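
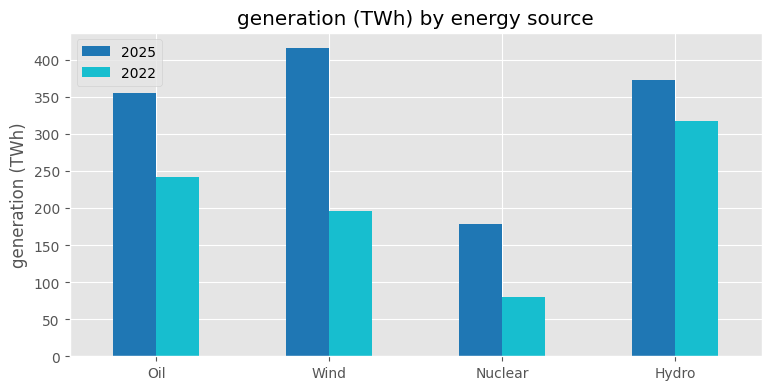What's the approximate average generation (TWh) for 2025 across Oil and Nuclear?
(350 + 200) / 2 ≈ 275.

≈ 275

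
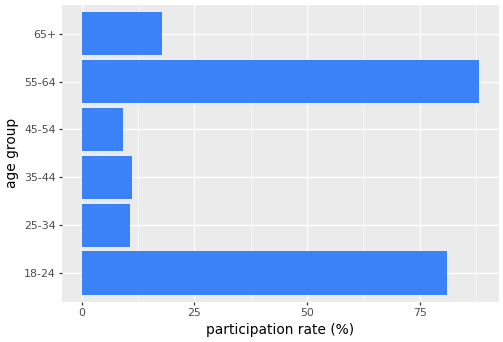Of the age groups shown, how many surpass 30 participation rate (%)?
2

Above 30: 18-24, 55-64.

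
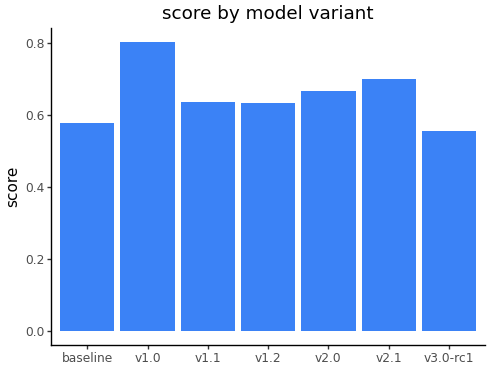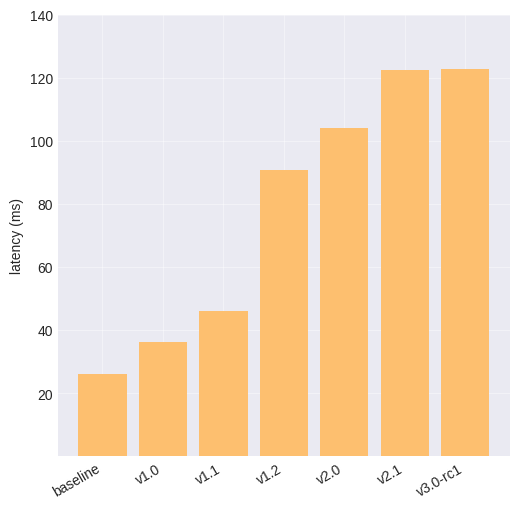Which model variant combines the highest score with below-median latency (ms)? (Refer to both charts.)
v1.0

Chart 2 median latency (ms) ≈ 100; below-median model variants: baseline, v1.0, v1.1. Among those, v1.0 has the highest score (≈ 0.8).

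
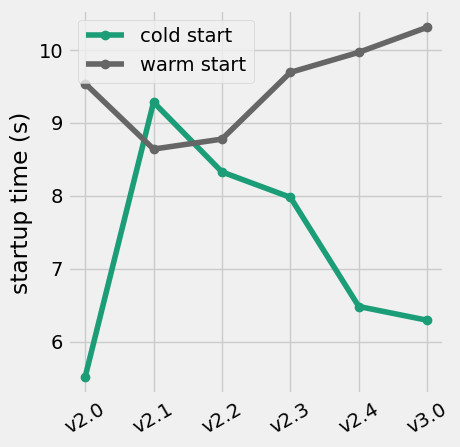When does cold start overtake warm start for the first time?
v2.0: cold start ≈ 5.5 vs warm start ≈ 9.5 (not yet); v2.1: cold start ≈ 9.5 vs warm start ≈ 8.5 (first crossover).

v2.1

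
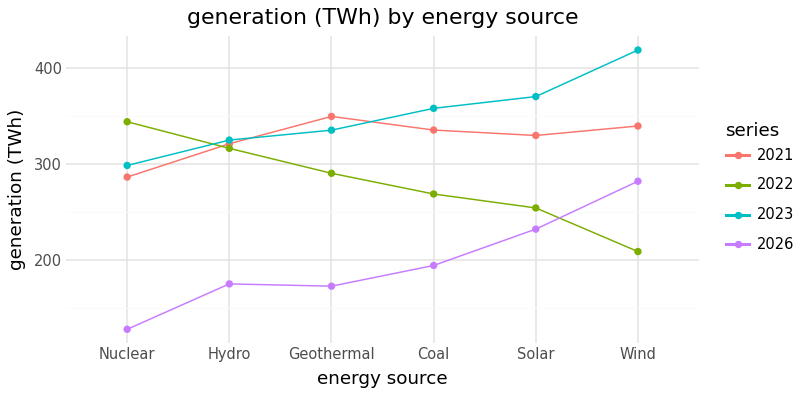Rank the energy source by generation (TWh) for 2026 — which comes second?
Top 3 for 2026: Wind ≈ 275, Solar ≈ 225, Coal ≈ 200.

Solar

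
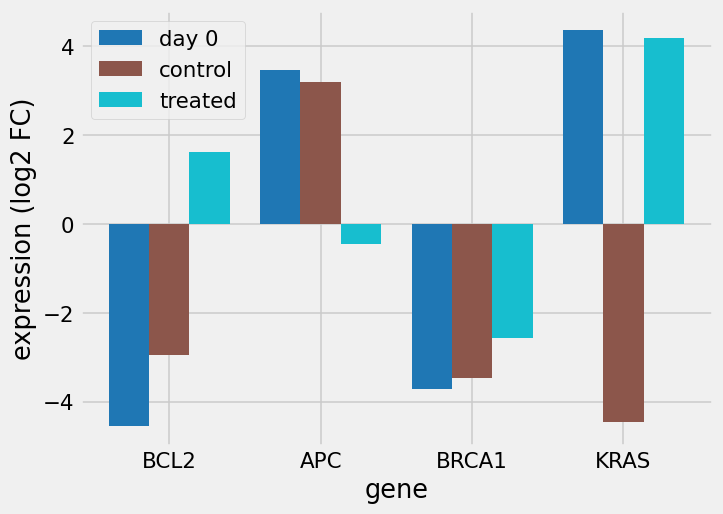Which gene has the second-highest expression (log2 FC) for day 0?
Top 3 for day 0: KRAS ≈ 4, APC ≈ 3, BRCA1 ≈ -4.

APC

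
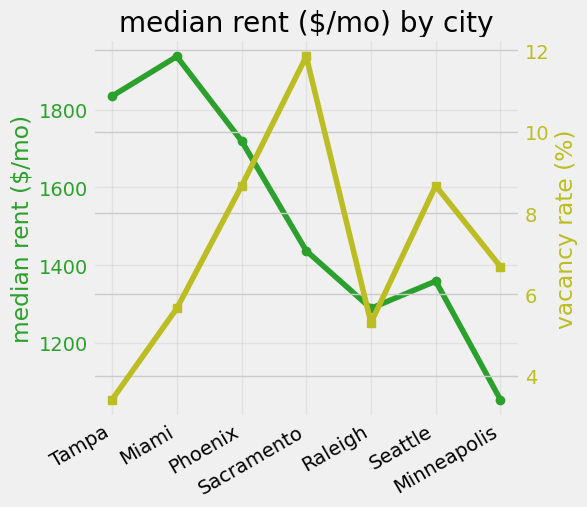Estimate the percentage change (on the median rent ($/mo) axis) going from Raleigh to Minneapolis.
Raleigh ≈ 1300, Minneapolis ≈ 1100; (1100 − 1300) / 1300 ≈ -15.4%.

≈ -15.4%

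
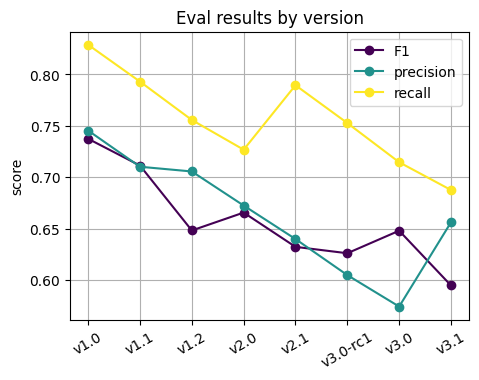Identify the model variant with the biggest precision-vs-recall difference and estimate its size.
v2.1, ≈ 0.15

v2.1: precision ≈ 0.65, recall ≈ 0.80 → gap ≈ 0.15. Next-largest (v3.0-rc1) is only ≈ 0.15.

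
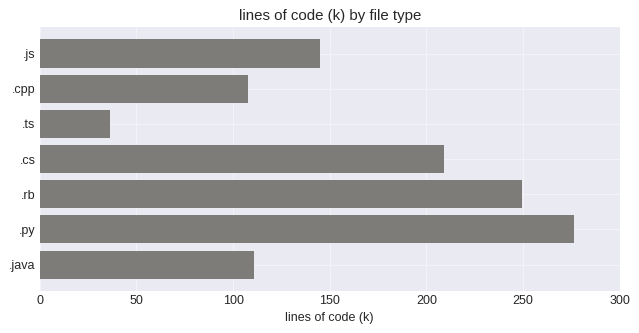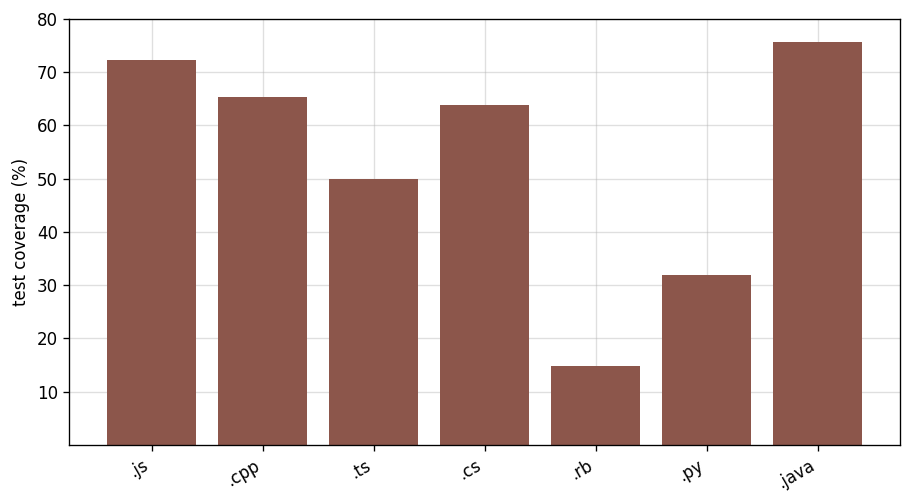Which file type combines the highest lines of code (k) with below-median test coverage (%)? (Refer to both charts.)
Chart 2 median test coverage (%) ≈ 60; below-median file types: .ts, .rb, .py. Among those, .py has the highest lines of code (k) (≈ 300).

.py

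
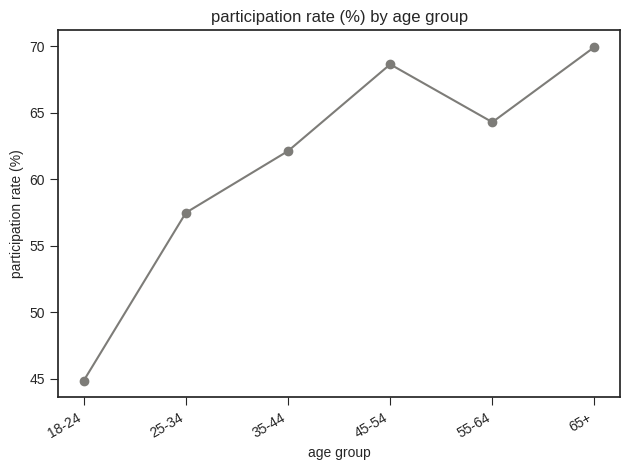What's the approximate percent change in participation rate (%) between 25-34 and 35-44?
25-34 ≈ 55, 35-44 ≈ 60; (60 − 55) / 55 ≈ +9.1%.

≈ +9.1%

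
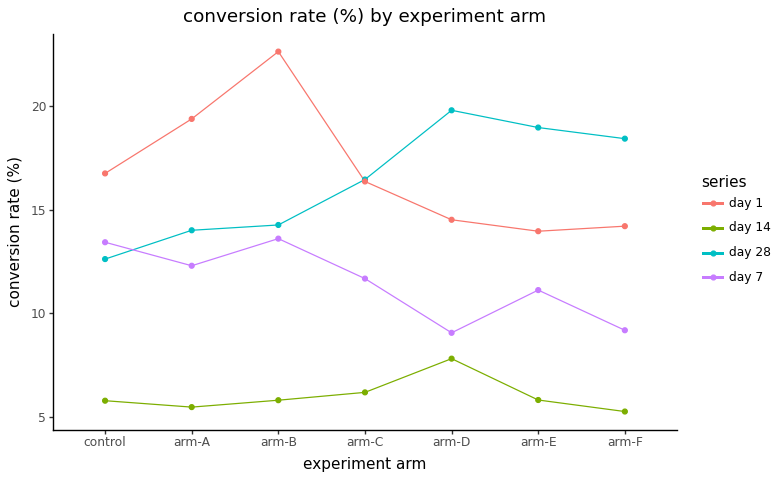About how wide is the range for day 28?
≈ 8

Max arm-D ≈ 20, min control ≈ 12; range ≈ 8.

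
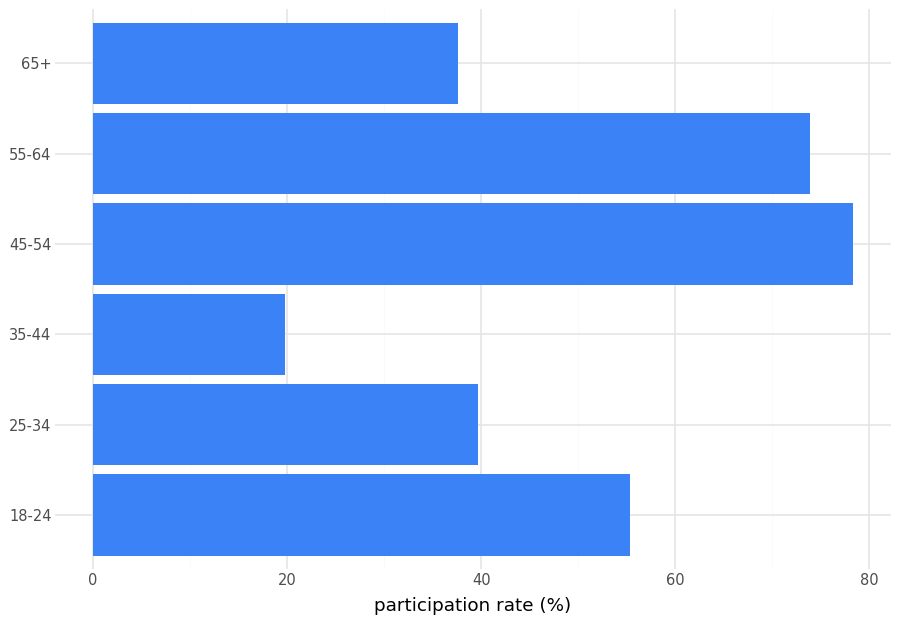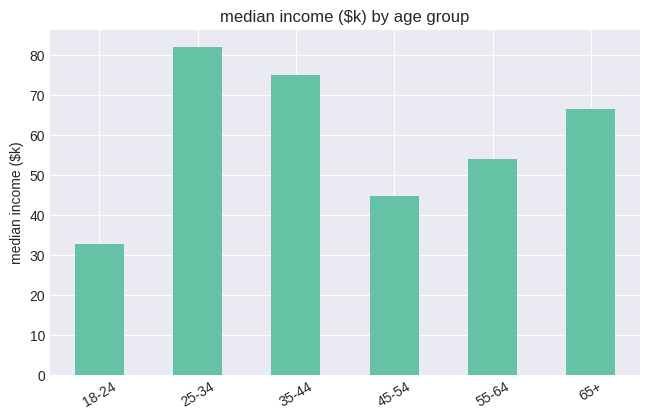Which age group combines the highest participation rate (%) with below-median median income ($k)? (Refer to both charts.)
Chart 2 median median income ($k) ≈ 60; below-median age groups: 18-24, 45-54, 55-64. Among those, 45-54 has the highest participation rate (%) (≈ 80).

45-54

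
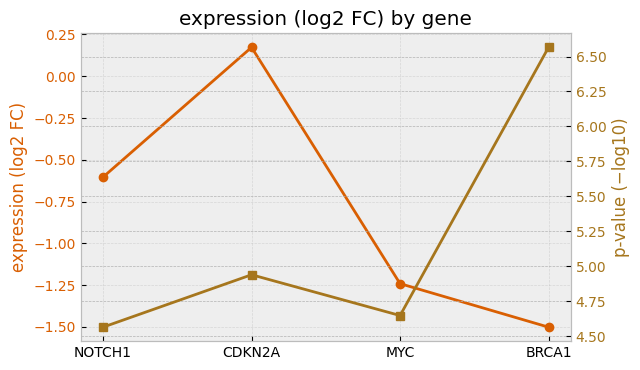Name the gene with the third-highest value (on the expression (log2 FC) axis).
Top 4 (on the expression (log2 FC) axis): CDKN2A ≈ 0.2, NOTCH1 ≈ -0.6, MYC ≈ -1.2, BRCA1 ≈ -1.6.

MYC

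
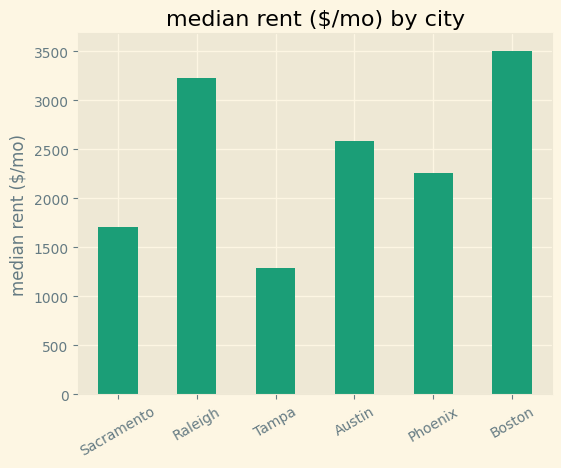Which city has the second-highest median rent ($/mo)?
Raleigh

Top 3: Boston ≈ 3500, Raleigh ≈ 3000, Austin ≈ 2500.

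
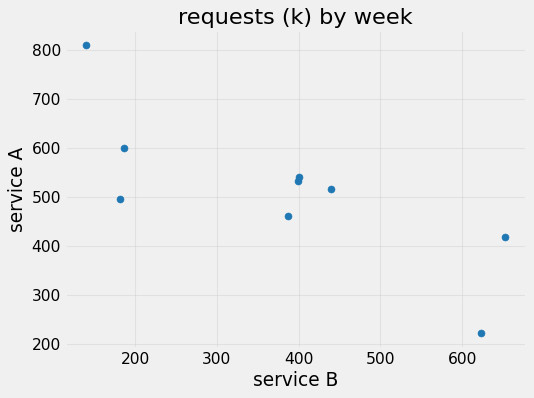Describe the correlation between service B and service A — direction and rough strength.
negative, strong

Points are negatively correlated; strong (|r| ≈ 0.8).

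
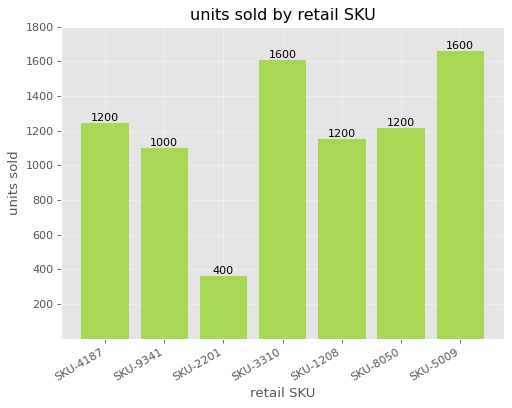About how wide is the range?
Max SKU-5009 ≈ 1600, min SKU-2201 ≈ 400; range ≈ 1200.

≈ 1200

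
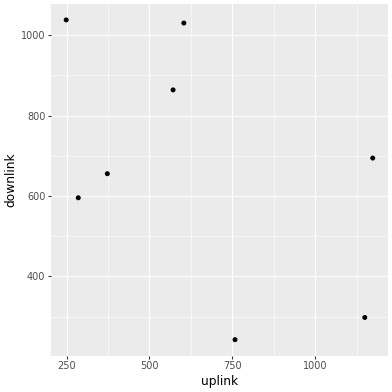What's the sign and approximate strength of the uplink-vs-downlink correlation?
negative, moderate

Points are negatively correlated; moderate (|r| ≈ 0.5).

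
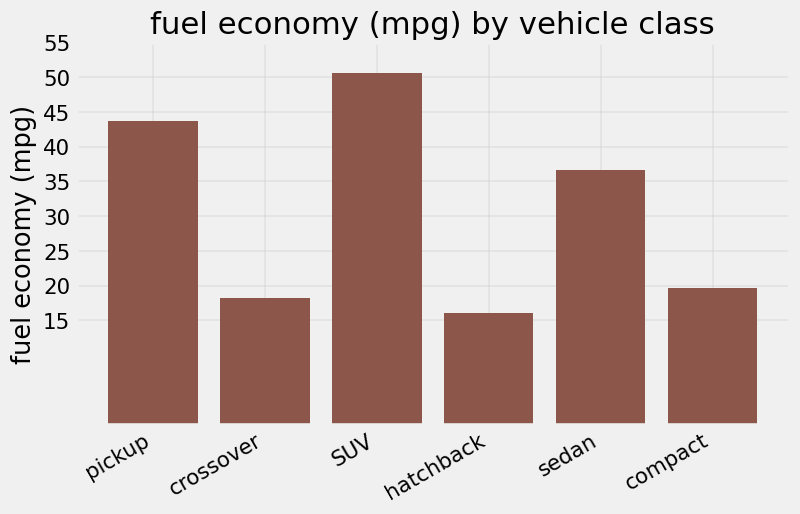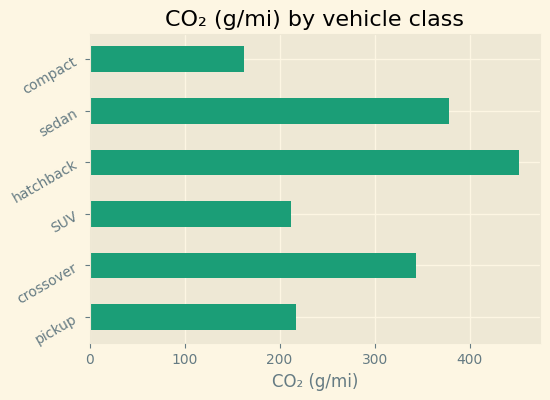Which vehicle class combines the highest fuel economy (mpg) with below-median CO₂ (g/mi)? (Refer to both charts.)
SUV

Chart 2 median CO₂ (g/mi) ≈ 300; below-median vehicle classes: pickup, SUV, compact. Among those, SUV has the highest fuel economy (mpg) (≈ 50).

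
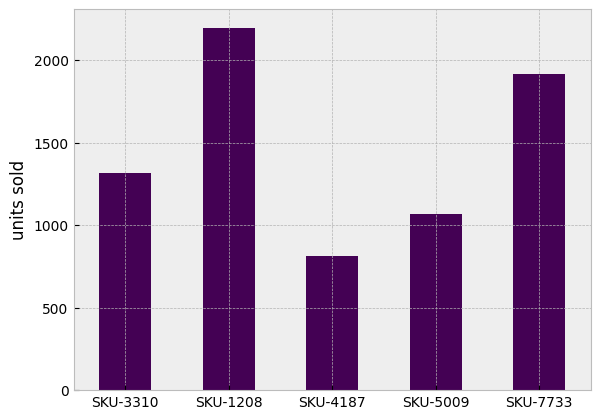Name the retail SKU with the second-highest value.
SKU-7733

Top 3: SKU-1208 ≈ 2200, SKU-7733 ≈ 2000, SKU-3310 ≈ 1400.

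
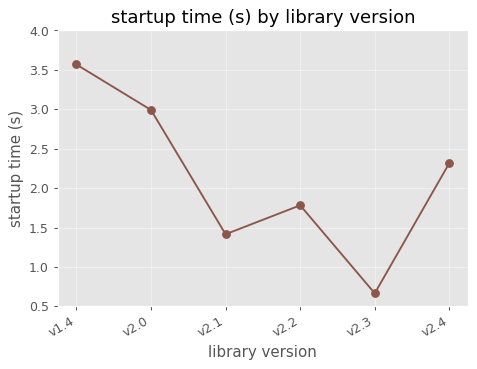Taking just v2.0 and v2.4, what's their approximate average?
≈ 2.75

(3.0 + 2.5) / 2 ≈ 2.75.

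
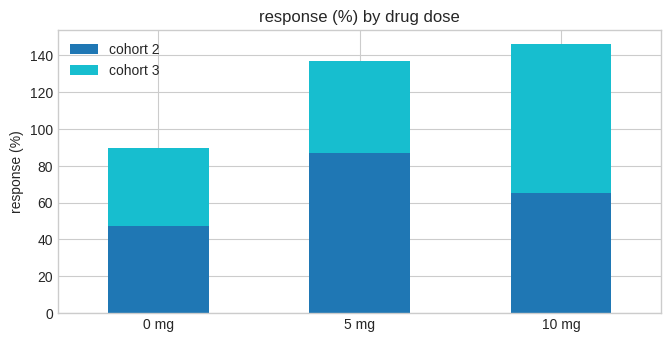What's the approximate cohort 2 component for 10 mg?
cohort 2 top ≈ 60, bottom ≈ 0; segment ≈ 60.

≈ 60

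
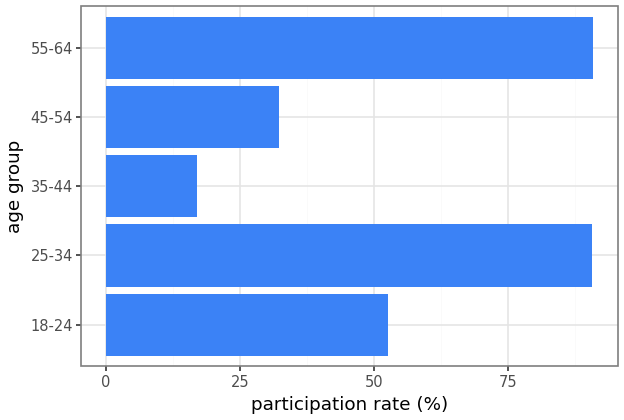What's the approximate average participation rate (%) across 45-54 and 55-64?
≈ 60

(30 + 90) / 2 ≈ 60.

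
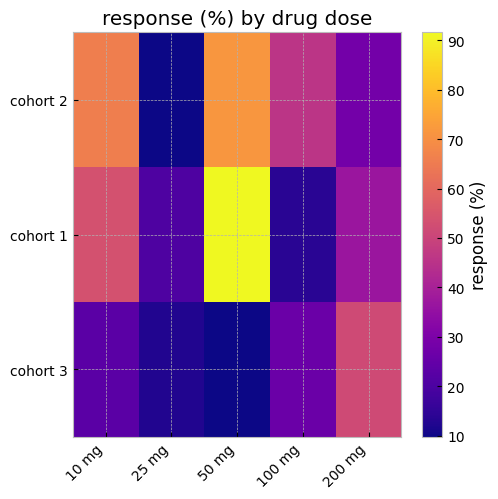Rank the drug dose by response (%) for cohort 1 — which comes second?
10 mg

Top 3 for cohort 1: 50 mg ≈ 90, 10 mg ≈ 50, 200 mg ≈ 40.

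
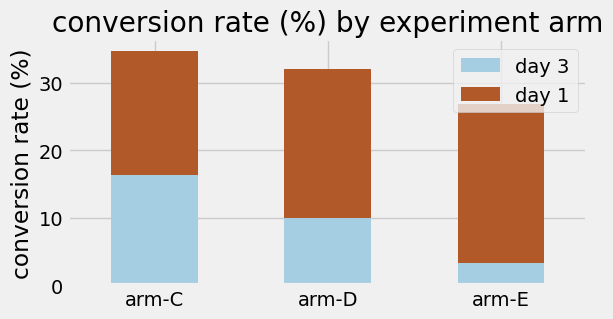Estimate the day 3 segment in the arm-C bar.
day 3 top ≈ 15, bottom ≈ 0; segment ≈ 15.

≈ 15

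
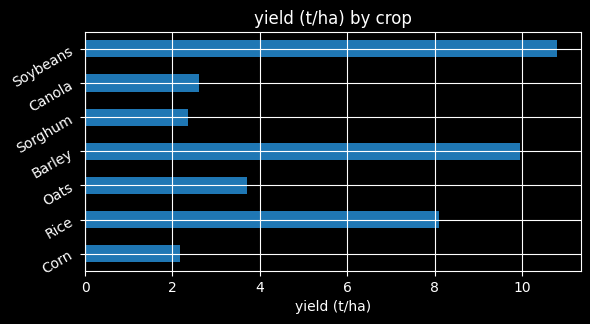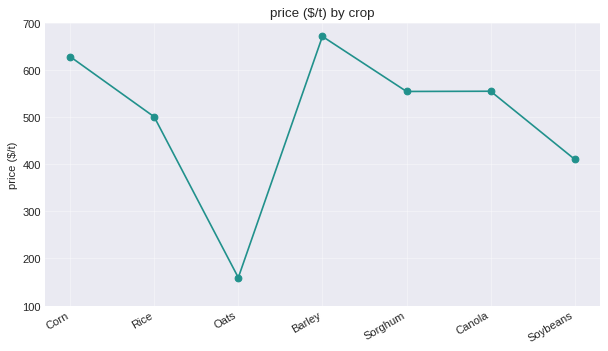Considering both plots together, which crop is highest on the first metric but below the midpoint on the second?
Chart 2 median price ($/t) ≈ 600; below-median crops: Rice, Oats, Soybeans. Among those, Soybeans has the highest yield (t/ha) (≈ 11).

Soybeans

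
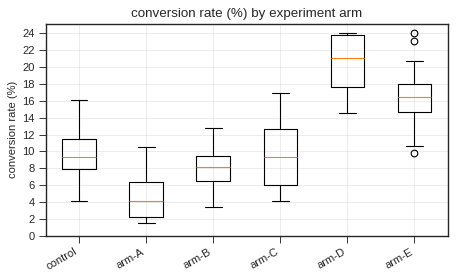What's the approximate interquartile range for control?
≈ 4

Q3 ≈ 12, Q1 ≈ 8; IQR ≈ 4.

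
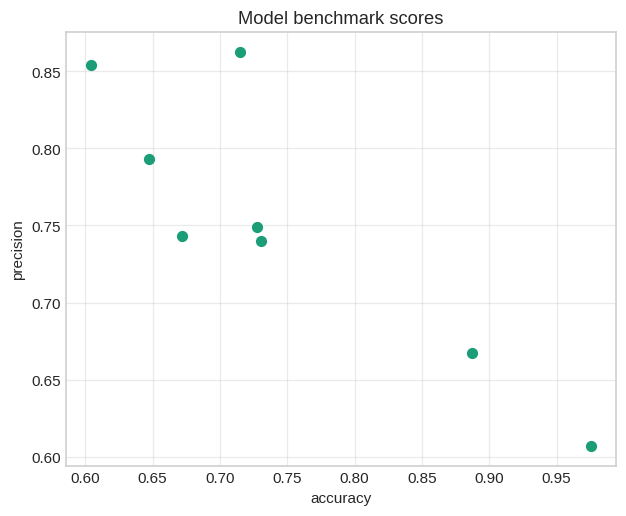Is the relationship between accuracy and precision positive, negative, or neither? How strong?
Points are negatively correlated; strong (|r| ≈ 0.9).

negative, strong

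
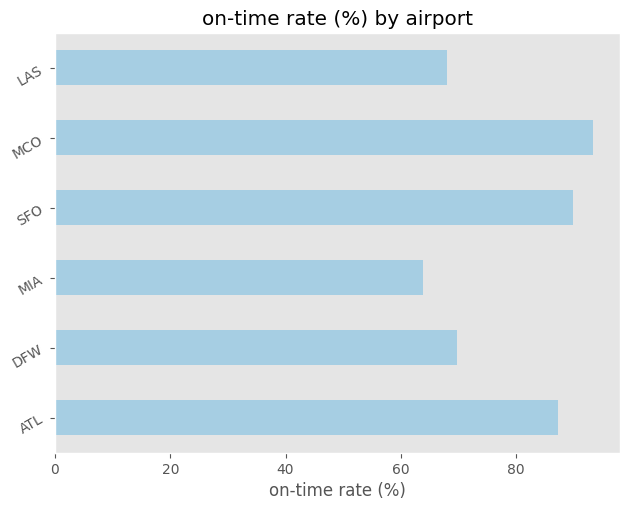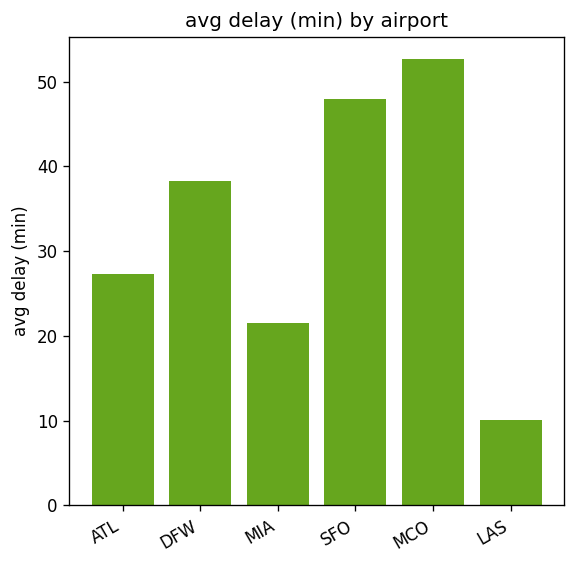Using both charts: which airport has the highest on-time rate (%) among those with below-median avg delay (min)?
Chart 2 median avg delay (min) ≈ 35; below-median airports: ATL, MIA, LAS. Among those, ATL has the highest on-time rate (%) (≈ 90).

ATL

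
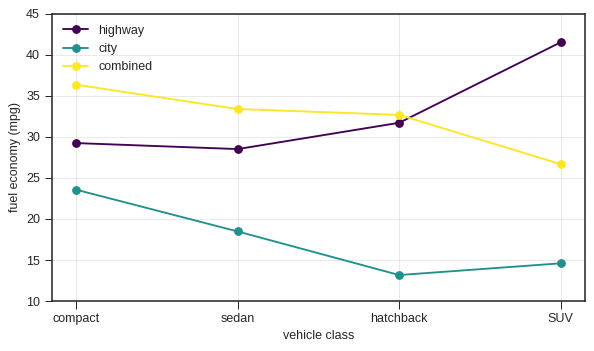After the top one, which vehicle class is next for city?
Top 3 for city: compact ≈ 25, sedan ≈ 20, SUV ≈ 15.

sedan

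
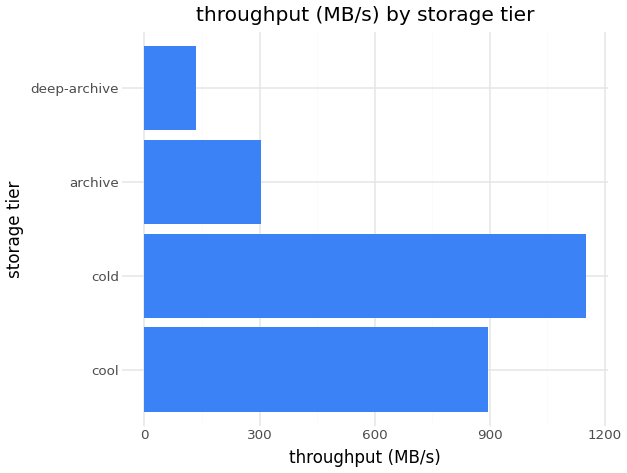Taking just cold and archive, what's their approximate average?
(1200 + 300) / 2 ≈ 750.

≈ 750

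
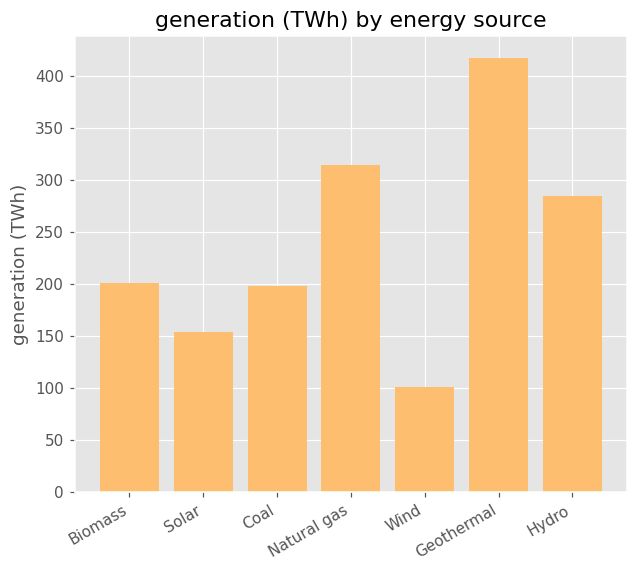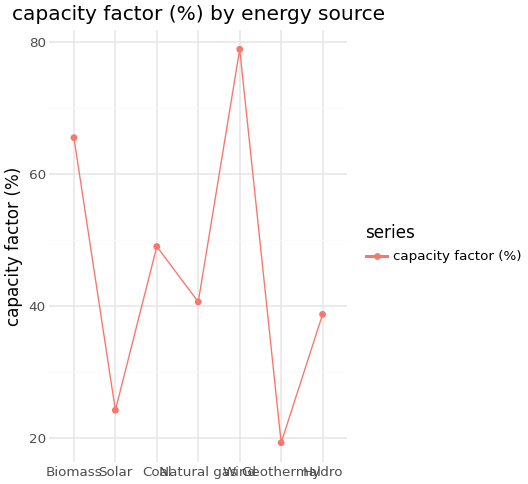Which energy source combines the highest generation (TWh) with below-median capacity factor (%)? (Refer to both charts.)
Geothermal

Chart 2 median capacity factor (%) ≈ 40; below-median energy sources: Solar, Geothermal, Hydro. Among those, Geothermal has the highest generation (TWh) (≈ 400).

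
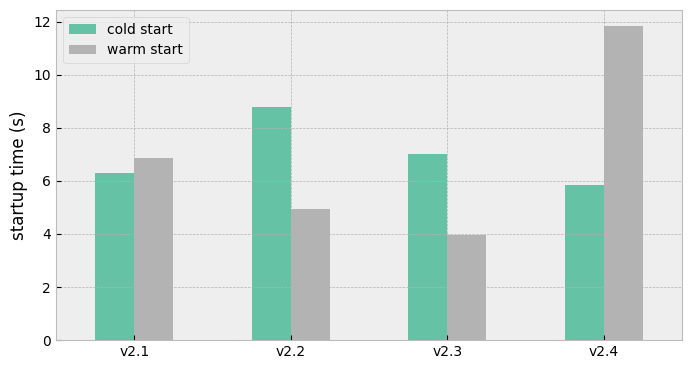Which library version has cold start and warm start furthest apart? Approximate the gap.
v2.4, ≈ 6 s

v2.4: cold start ≈ 6, warm start ≈ 12 → gap ≈ 6. Next-largest (v2.2) is only ≈ 4.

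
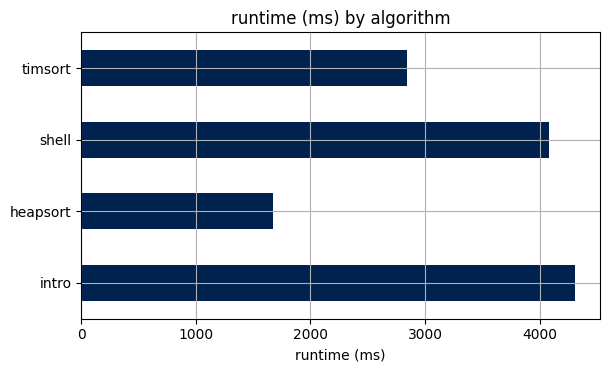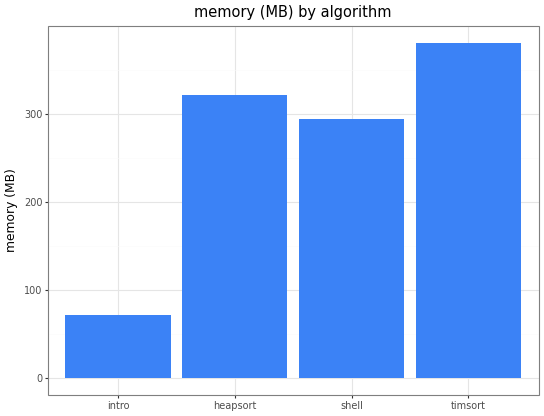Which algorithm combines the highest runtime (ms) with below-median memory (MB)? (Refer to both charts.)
Chart 2 median memory (MB) ≈ 300; below-median algorithms: intro, shell. Among those, intro has the highest runtime (ms) (≈ 4500).

intro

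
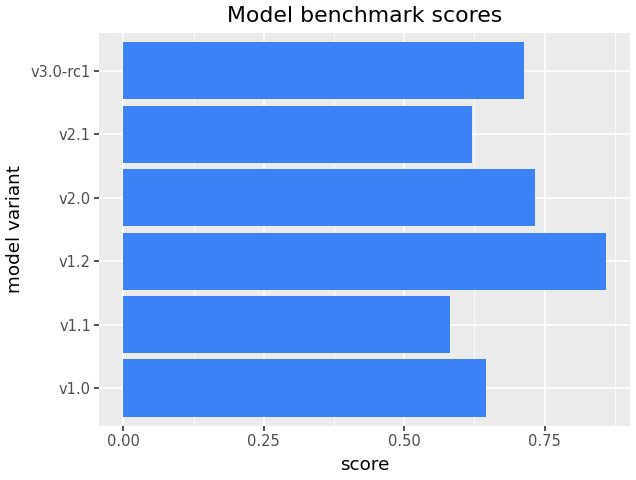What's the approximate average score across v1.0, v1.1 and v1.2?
≈ 0.7

(0.6 + 0.6 + 0.9) / 3 ≈ 0.7.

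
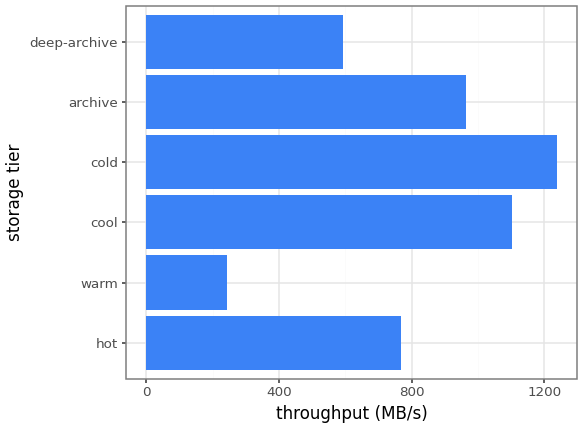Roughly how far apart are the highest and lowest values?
Max cold ≈ 1200, min warm ≈ 200; range ≈ 1000.

≈ 1000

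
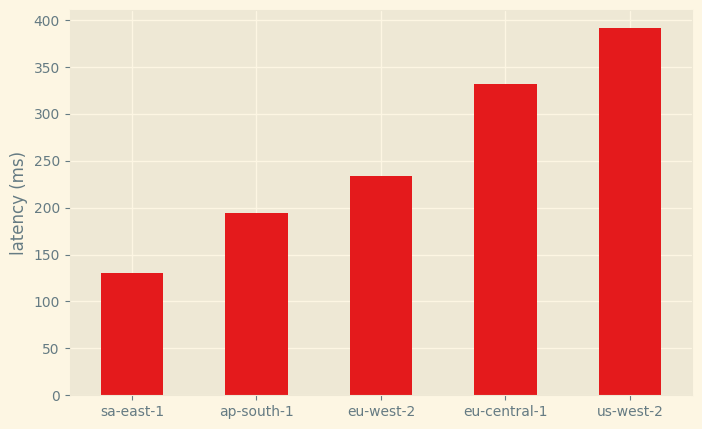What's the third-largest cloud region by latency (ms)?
Top 4: us-west-2 ≈ 400, eu-central-1 ≈ 350, eu-west-2 ≈ 250, ap-south-1 ≈ 200.

eu-west-2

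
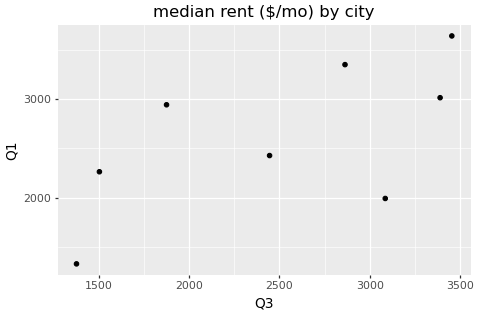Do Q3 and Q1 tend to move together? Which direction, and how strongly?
Points are positively correlated; moderate (|r| ≈ 0.6).

positive, moderate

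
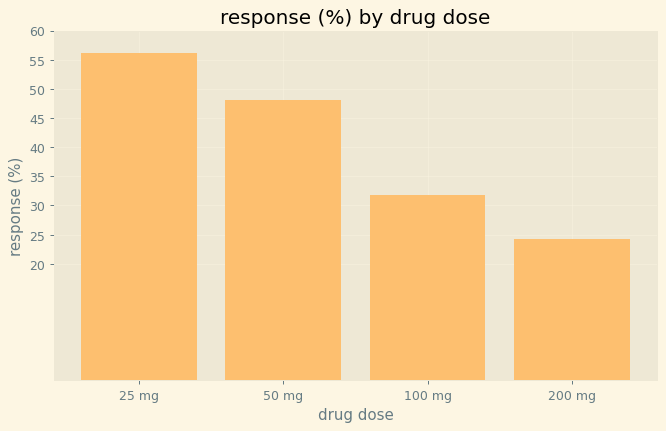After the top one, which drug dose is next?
Top 3: 25 mg ≈ 55, 50 mg ≈ 50, 100 mg ≈ 30.

50 mg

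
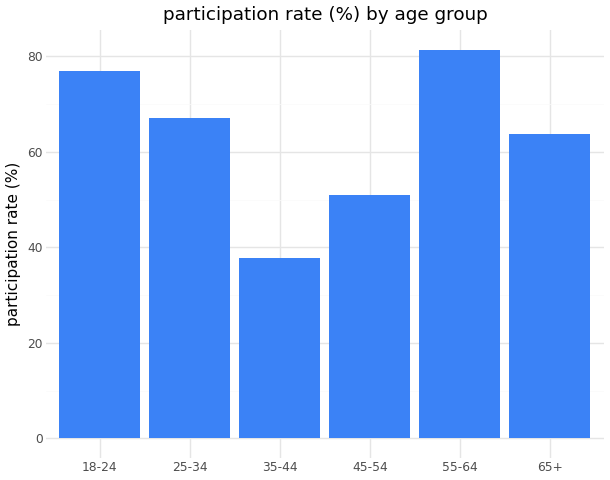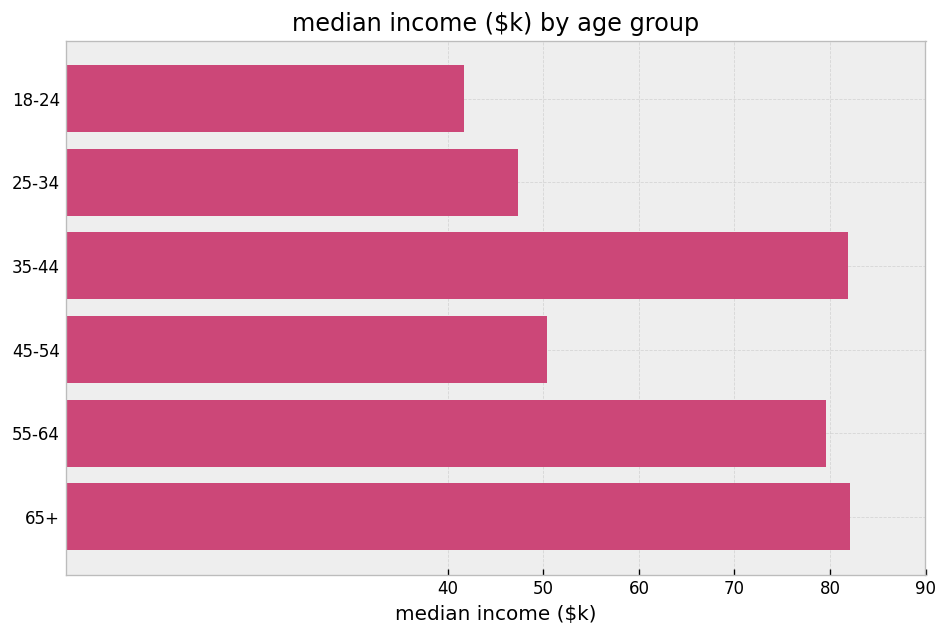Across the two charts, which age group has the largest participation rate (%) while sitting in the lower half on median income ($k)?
18-24

Chart 2 median median income ($k) ≈ 60; below-median age groups: 18-24, 25-34, 45-54. Among those, 18-24 has the highest participation rate (%) (≈ 80).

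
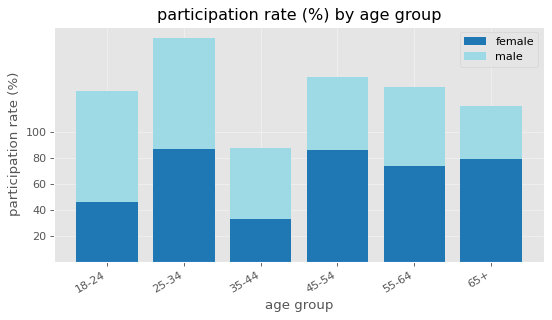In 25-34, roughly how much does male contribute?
≈ 100

male top ≈ 180, bottom ≈ 80; segment ≈ 100.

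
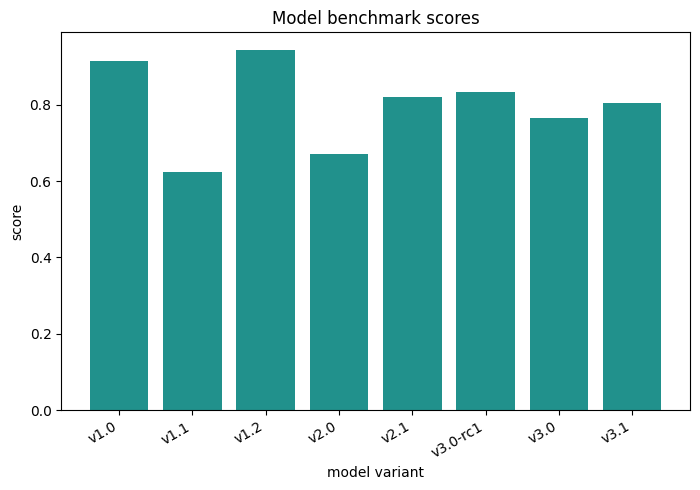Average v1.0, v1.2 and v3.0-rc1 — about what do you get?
(0.9 + 0.9 + 0.8) / 3 ≈ 0.87.

≈ 0.87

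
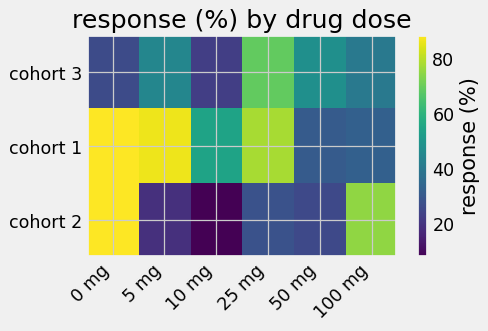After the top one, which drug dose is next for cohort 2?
100 mg

Top 3 for cohort 2: 0 mg ≈ 90, 100 mg ≈ 80, 25 mg ≈ 30.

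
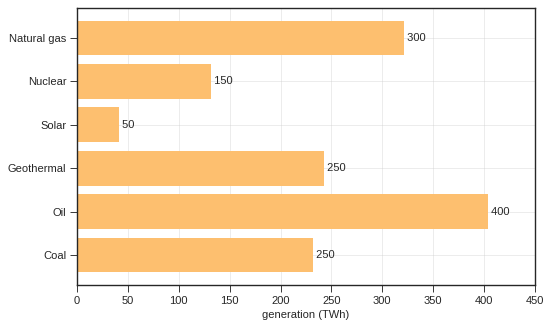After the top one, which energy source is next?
Natural gas

Top 3: Oil ≈ 400, Natural gas ≈ 300, Geothermal ≈ 250.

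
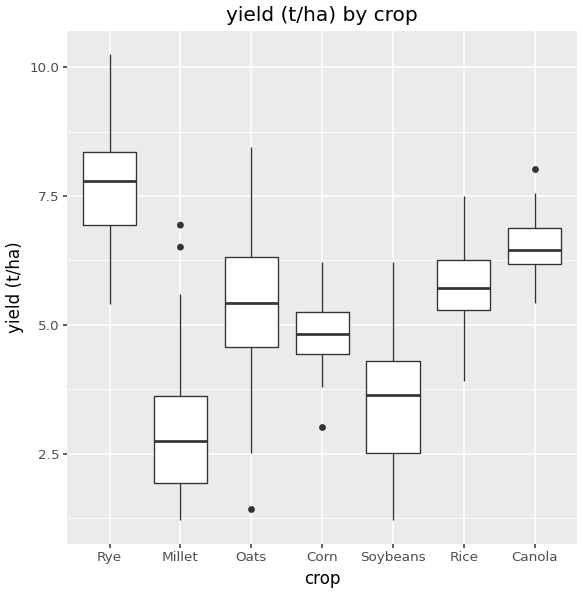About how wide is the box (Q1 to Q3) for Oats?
Q3 ≈ 6.5, Q1 ≈ 4.5; IQR ≈ 2.0.

≈ 2.0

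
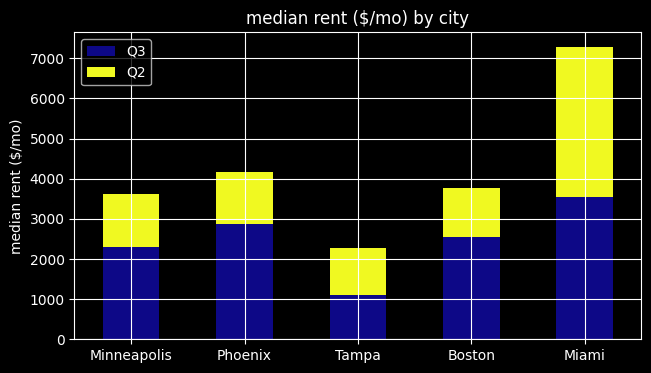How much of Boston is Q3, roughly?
≈ 3000

Q3 top ≈ 3000, bottom ≈ 0; segment ≈ 3000.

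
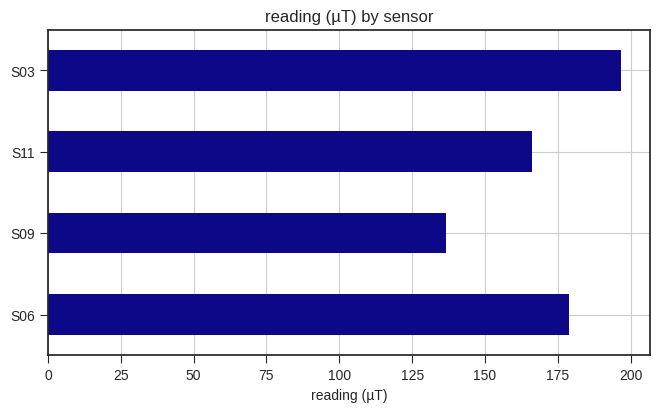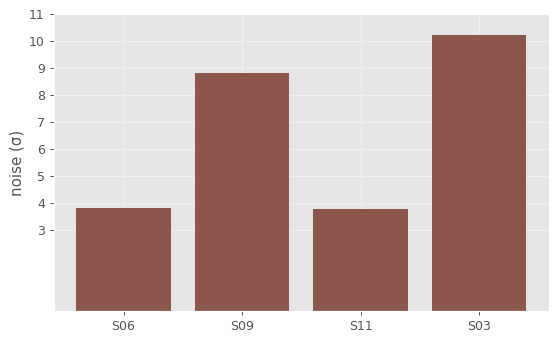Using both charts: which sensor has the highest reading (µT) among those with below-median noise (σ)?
Chart 2 median noise (σ) ≈ 6; below-median sensors: S06, S11. Among those, S06 has the highest reading (µT) (≈ 180).

S06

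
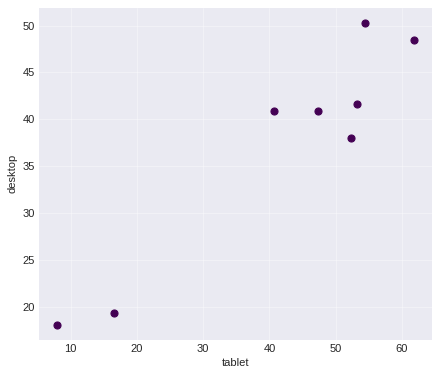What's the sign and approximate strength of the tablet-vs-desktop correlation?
Points are positively correlated; strong (|r| ≈ 1.0).

positive, strong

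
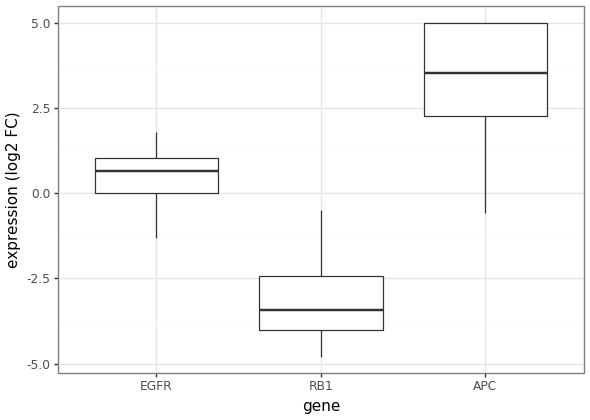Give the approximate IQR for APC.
≈ 3

Q3 ≈ 5, Q1 ≈ 2; IQR ≈ 3.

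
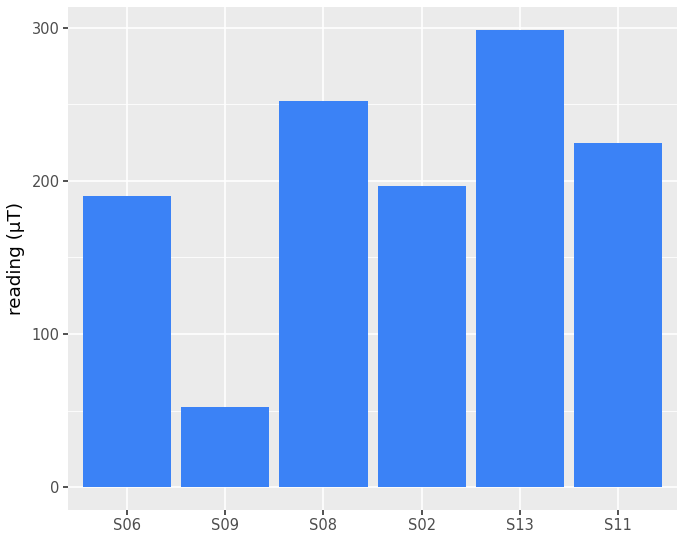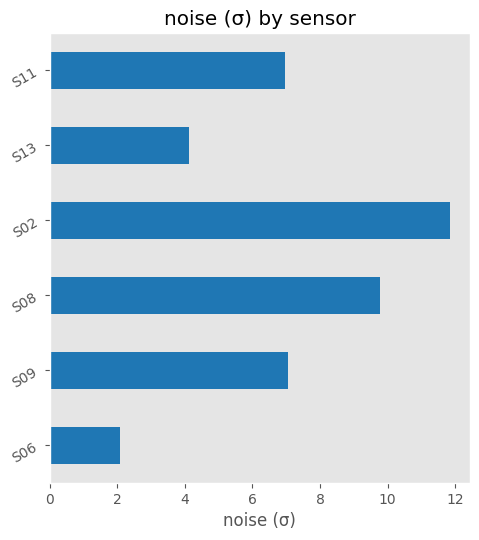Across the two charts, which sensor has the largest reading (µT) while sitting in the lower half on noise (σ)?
S13

Chart 2 median noise (σ) ≈ 8; below-median sensors: S06, S13, S11. Among those, S13 has the highest reading (µT) (≈ 300).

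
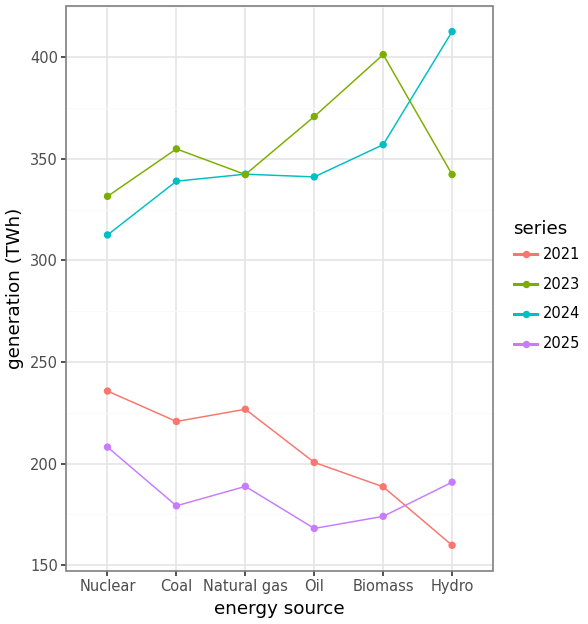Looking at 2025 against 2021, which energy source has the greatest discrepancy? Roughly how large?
Coal: 2025 ≈ 175, 2021 ≈ 225 → gap ≈ 50. Next-largest (Natural gas) is only ≈ 25.

Coal, ≈ 50 TWh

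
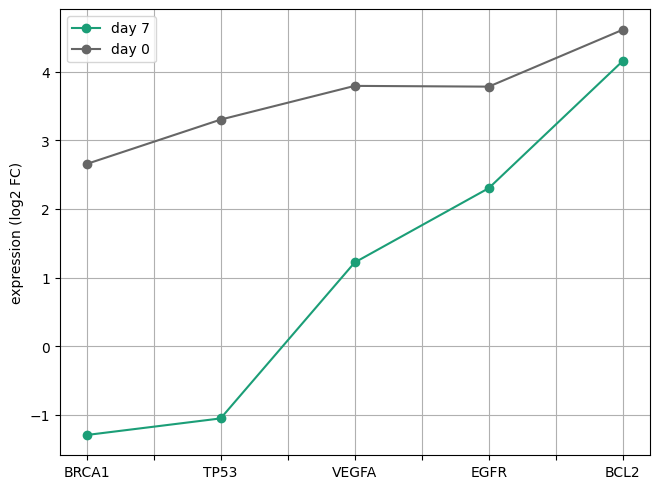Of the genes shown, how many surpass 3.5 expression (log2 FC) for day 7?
1

Above 3.5: BCL2.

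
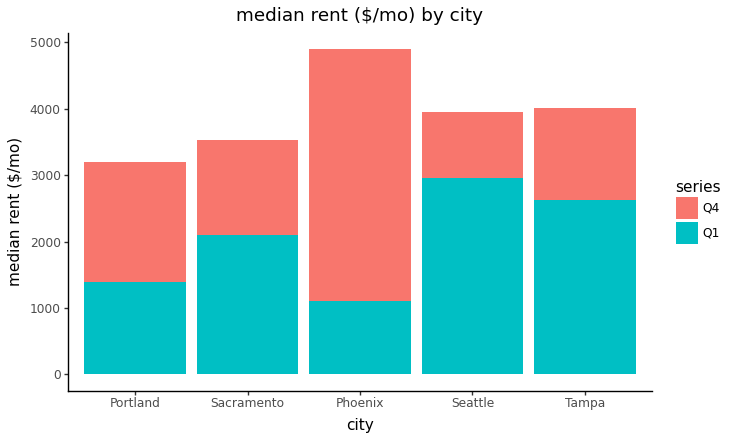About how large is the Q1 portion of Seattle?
Q1 top ≈ 3000, bottom ≈ 0; segment ≈ 3000.

≈ 3000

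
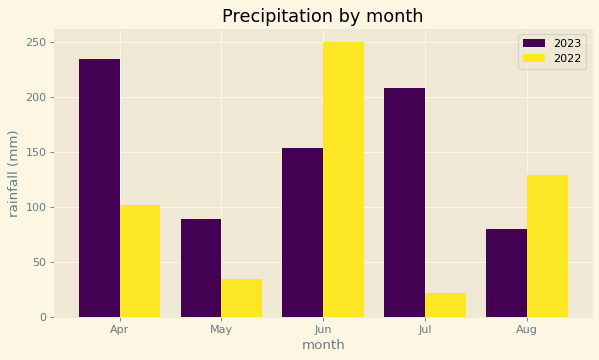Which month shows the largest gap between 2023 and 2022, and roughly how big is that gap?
Jul: 2023 ≈ 200, 2022 ≈ 25 → gap ≈ 175. Next-largest (Apr) is only ≈ 125.

Jul, ≈ 175 mm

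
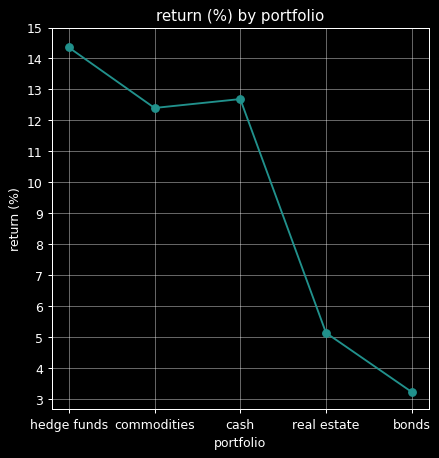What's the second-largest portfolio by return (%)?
Top 3: hedge funds ≈ 14, cash ≈ 13, commodities ≈ 12.

cash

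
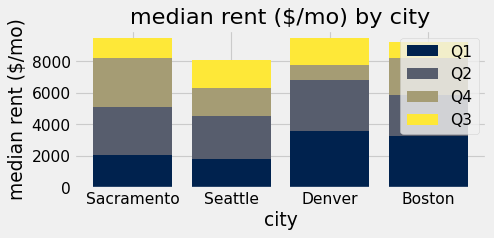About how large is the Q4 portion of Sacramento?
Q4 top ≈ 8000, bottom ≈ 5000; segment ≈ 3000.

≈ 3000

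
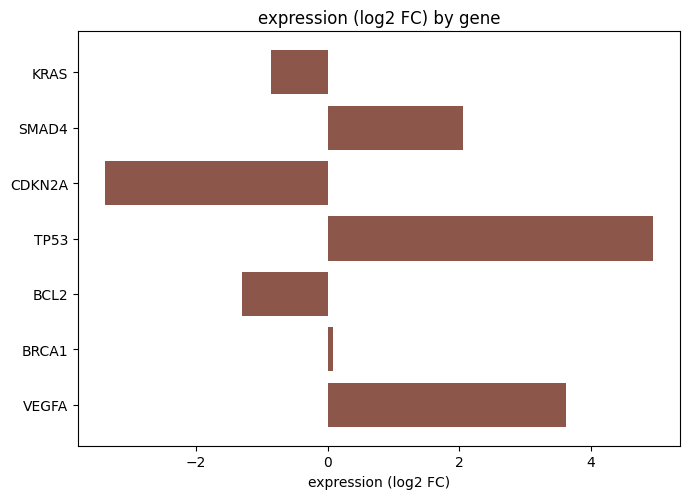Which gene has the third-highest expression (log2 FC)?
SMAD4

Top 4: TP53 ≈ 5, VEGFA ≈ 4, SMAD4 ≈ 2, BRCA1 ≈ 0.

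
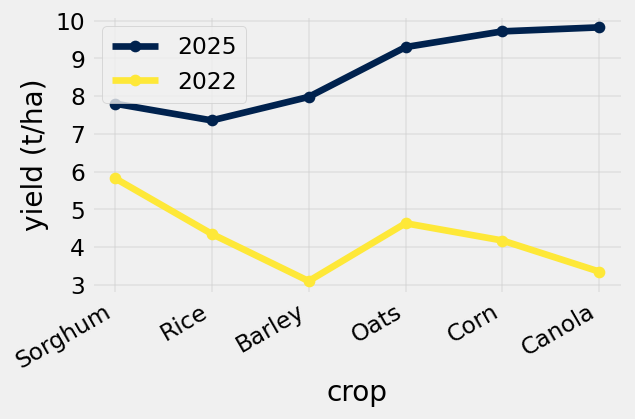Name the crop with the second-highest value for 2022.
Top 3 for 2022: Sorghum ≈ 6, Oats ≈ 5, Rice ≈ 4.

Oats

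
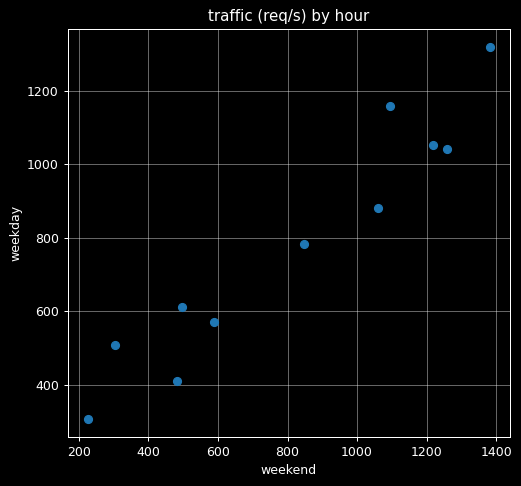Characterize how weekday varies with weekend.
Points are positively correlated; strong (|r| ≈ 1.0).

positive, strong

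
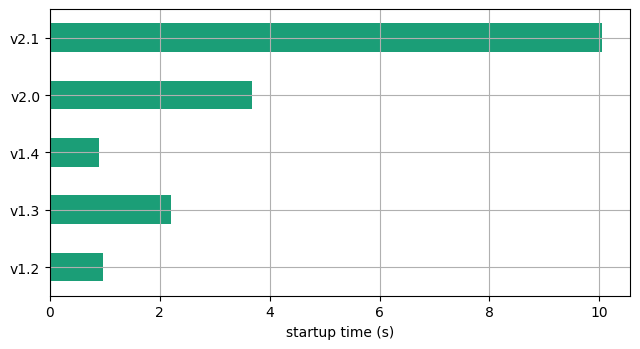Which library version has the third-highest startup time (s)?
Top 4: v2.1 ≈ 10, v2.0 ≈ 4, v1.3 ≈ 2, v1.2 ≈ 1.

v1.3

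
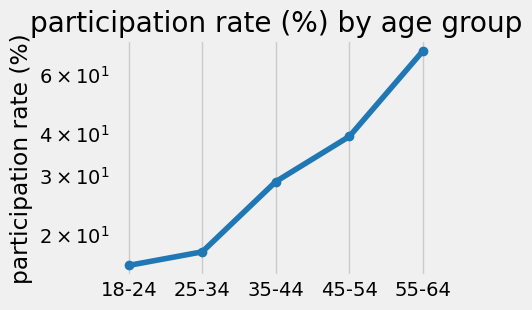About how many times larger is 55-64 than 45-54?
55-64 ≈ 70, 45-54 ≈ 40; 70/40 ≈ 1.75.

≈ 1.75×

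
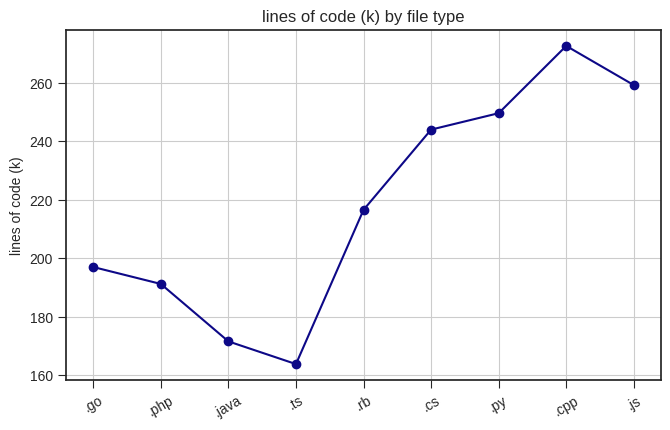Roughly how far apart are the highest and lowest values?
Max .cpp ≈ 270, min .ts ≈ 160; range ≈ 110.

≈ 110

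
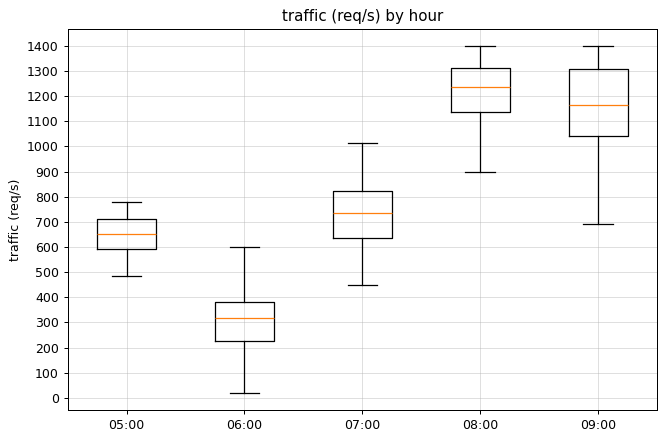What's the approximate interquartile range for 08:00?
Q3 ≈ 1300, Q1 ≈ 1100; IQR ≈ 200.

≈ 200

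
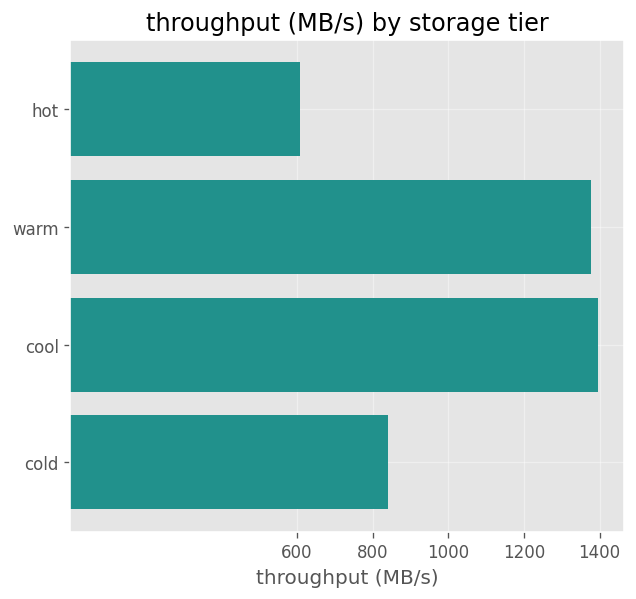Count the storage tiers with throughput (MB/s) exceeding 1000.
Above 1000: warm, cool.

2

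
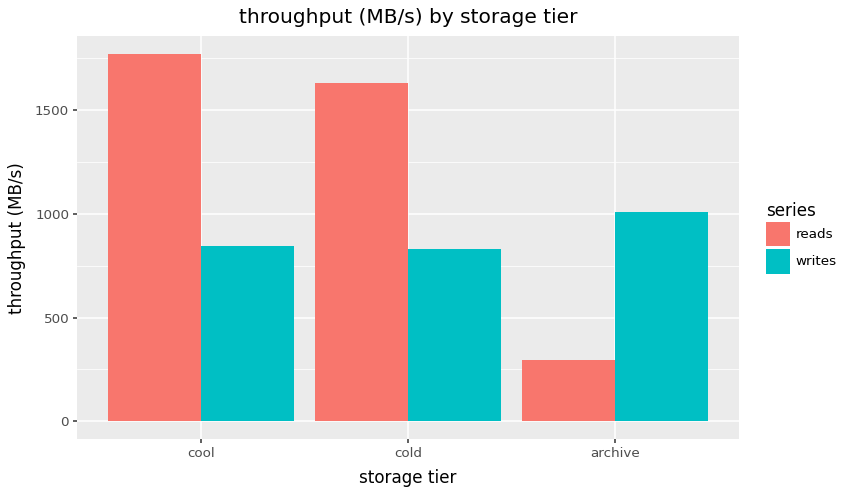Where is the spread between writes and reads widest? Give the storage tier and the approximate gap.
cool, ≈ 1000 MB/s

cool: writes ≈ 800, reads ≈ 1800 → gap ≈ 1000. Next-largest (cold) is only ≈ 800.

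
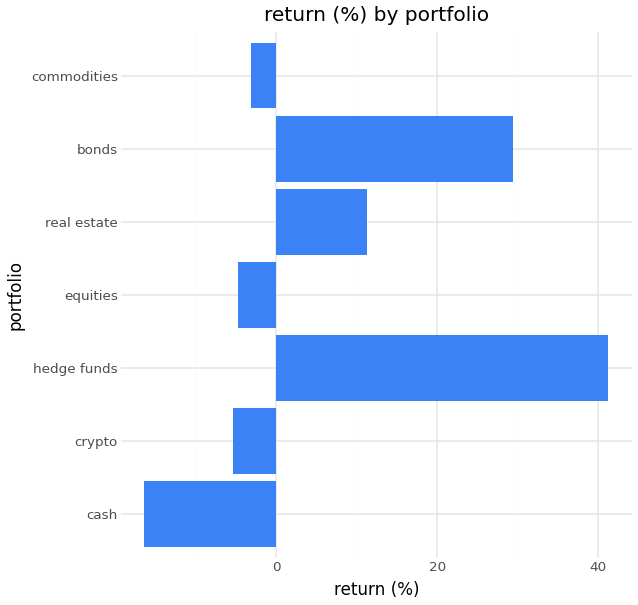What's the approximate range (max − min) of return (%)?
Max hedge funds ≈ 40, min cash ≈ -15; range ≈ 55.

≈ 55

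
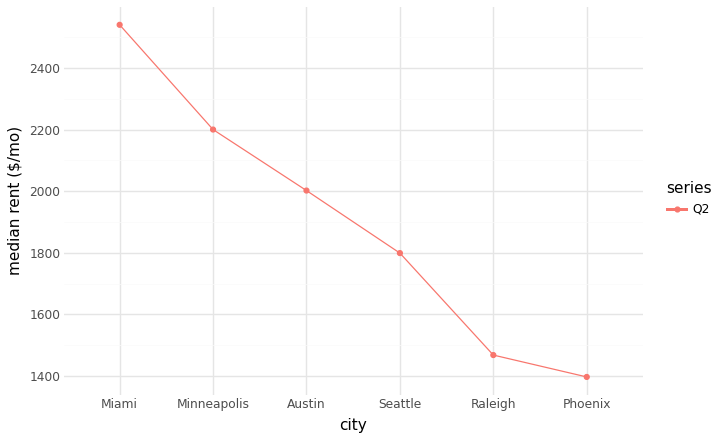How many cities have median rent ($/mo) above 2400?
Above 2400: Miami.

1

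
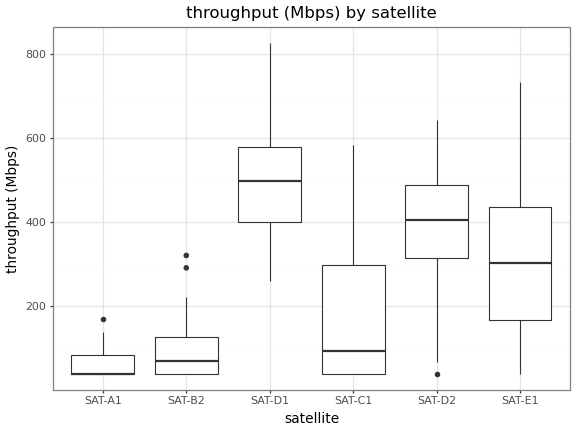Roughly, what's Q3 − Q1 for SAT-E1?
≈ 300

Q3 ≈ 450, Q1 ≈ 150; IQR ≈ 300.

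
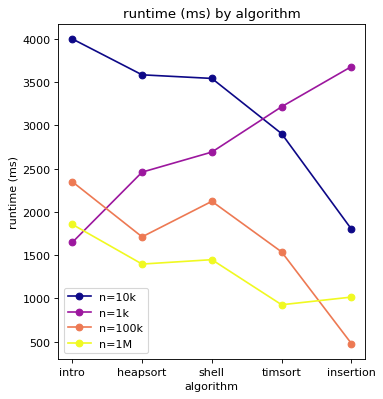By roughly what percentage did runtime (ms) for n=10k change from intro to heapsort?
≈ -12.5%

intro ≈ 4000, heapsort ≈ 3500; (3500 − 4000) / 4000 ≈ -12.5%.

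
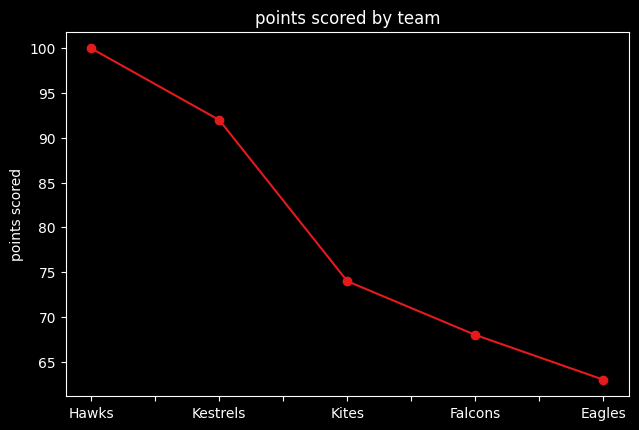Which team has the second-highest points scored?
Top 3: Hawks ≈ 100, Kestrels ≈ 90, Kites ≈ 75.

Kestrels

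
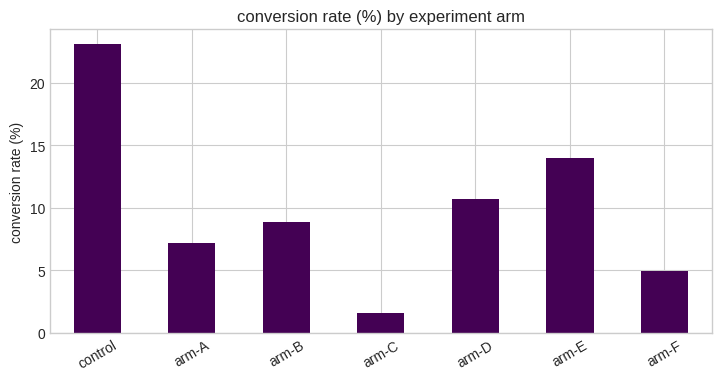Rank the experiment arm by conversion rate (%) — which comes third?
arm-D

Top 4: control ≈ 24, arm-E ≈ 14, arm-D ≈ 10, arm-B ≈ 8.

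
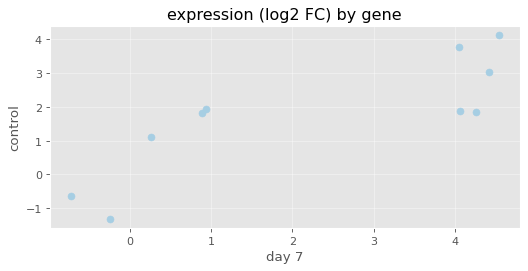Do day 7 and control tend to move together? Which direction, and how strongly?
positive, strong

Points are positively correlated; strong (|r| ≈ 0.8).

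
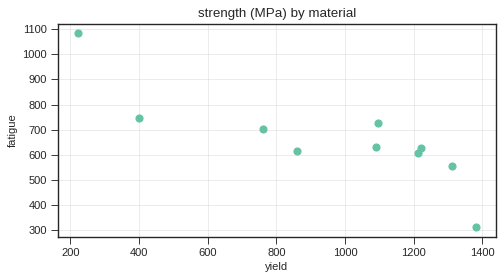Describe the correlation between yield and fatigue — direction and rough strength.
negative, strong

Points are negatively correlated; strong (|r| ≈ 0.8).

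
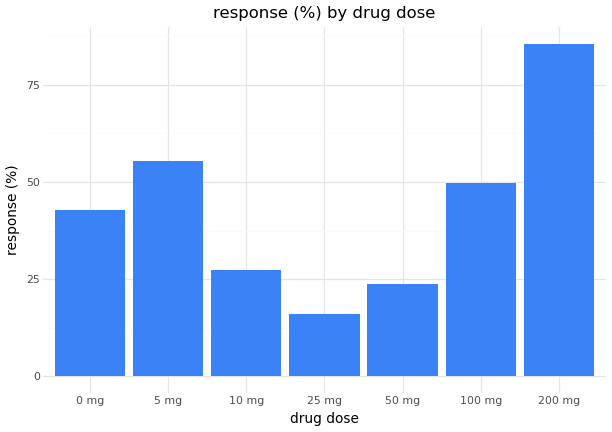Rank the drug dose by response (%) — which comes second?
5 mg

Top 3: 200 mg ≈ 90, 5 mg ≈ 60, 100 mg ≈ 50.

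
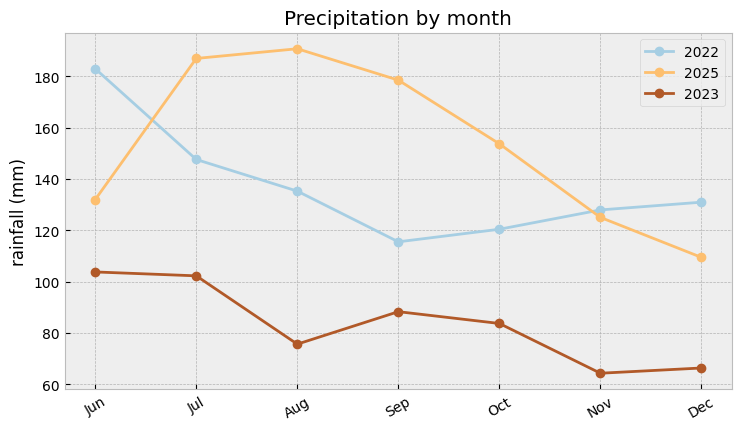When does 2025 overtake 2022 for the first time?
Jun: 2025 ≈ 140 vs 2022 ≈ 180 (not yet); Jul: 2025 ≈ 180 vs 2022 ≈ 140 (first crossover).

Jul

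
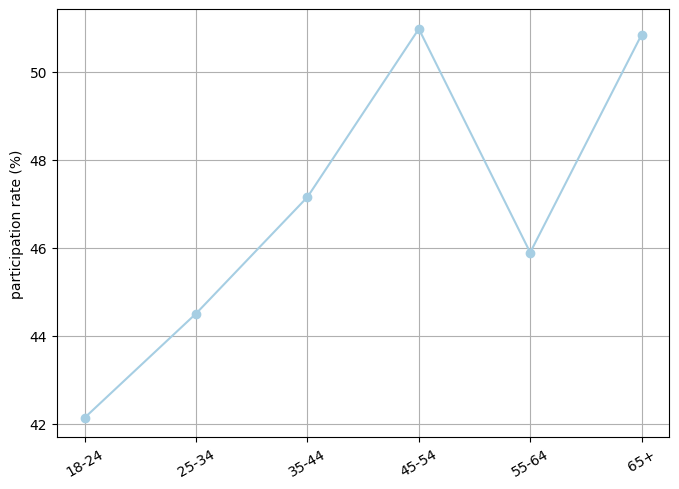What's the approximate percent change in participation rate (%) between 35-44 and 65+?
35-44 ≈ 47, 65+ ≈ 51; (51 − 47) / 47 ≈ +8.5%.

≈ +8.5%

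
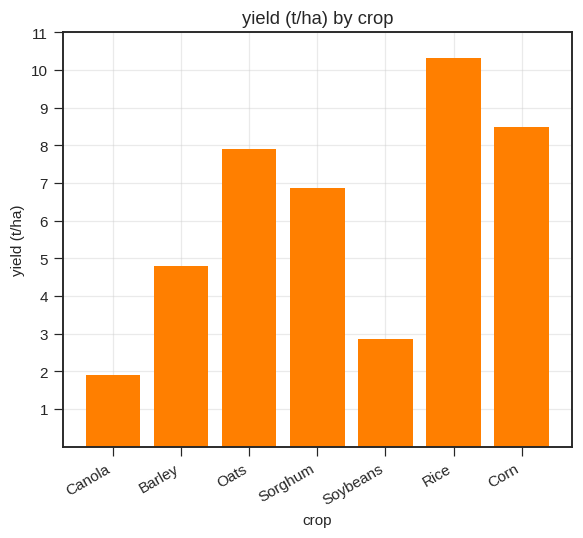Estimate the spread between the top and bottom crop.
≈ 8

Max Rice ≈ 10, min Canola ≈ 2; range ≈ 8.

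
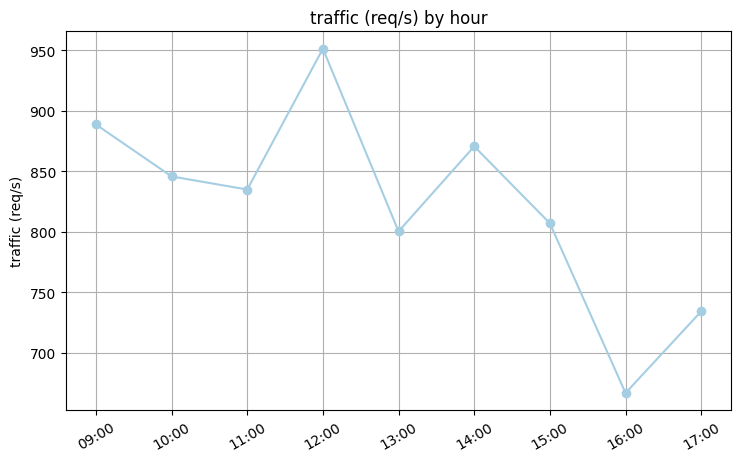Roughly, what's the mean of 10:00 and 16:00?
≈ 762

(850 + 675) / 2 ≈ 762.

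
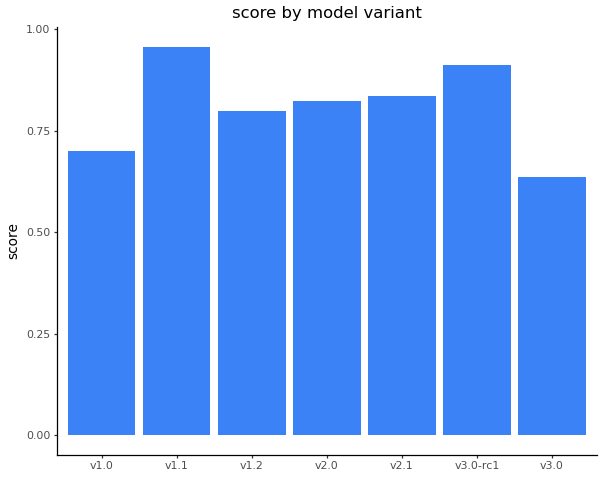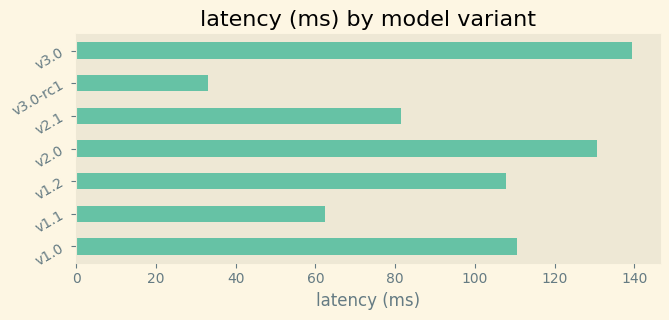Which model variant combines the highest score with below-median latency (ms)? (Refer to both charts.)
Chart 2 median latency (ms) ≈ 100; below-median model variants: v1.1, v2.1, v3.0-rc1. Among those, v1.1 has the highest score (≈ 1).

v1.1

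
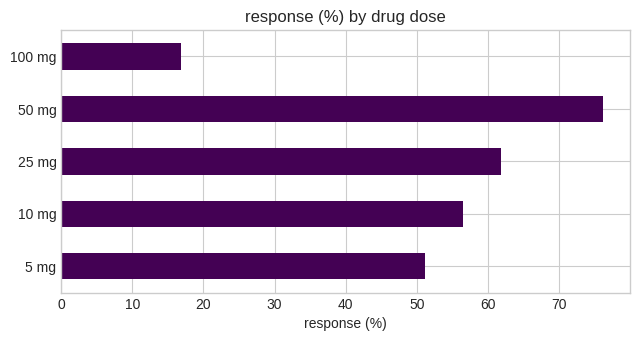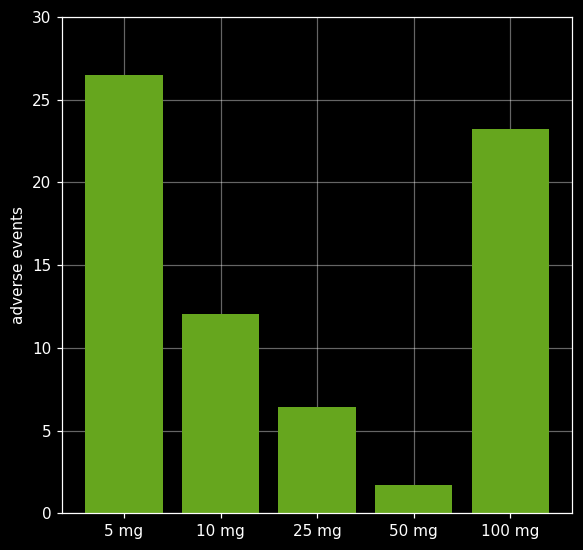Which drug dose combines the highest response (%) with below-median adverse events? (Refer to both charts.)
Chart 2 median adverse events ≈ 10; below-median drug doses: 25 mg, 50 mg. Among those, 50 mg has the highest response (%) (≈ 80).

50 mg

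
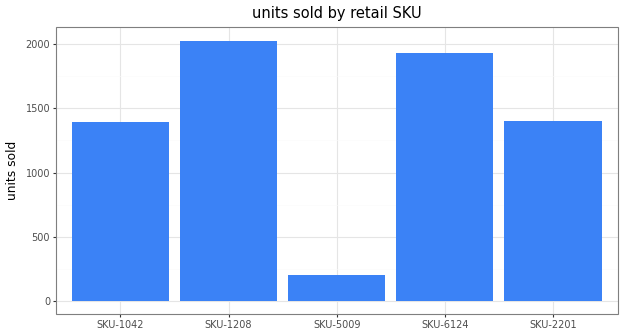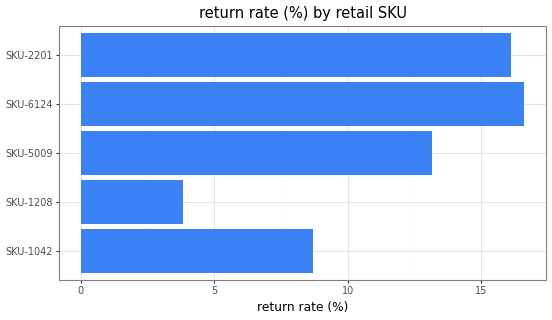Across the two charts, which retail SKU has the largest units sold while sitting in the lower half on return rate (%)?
Chart 2 median return rate (%) ≈ 14; below-median retail SKUs: SKU-1042, SKU-1208. Among those, SKU-1208 has the highest units sold (≈ 2000).

SKU-1208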